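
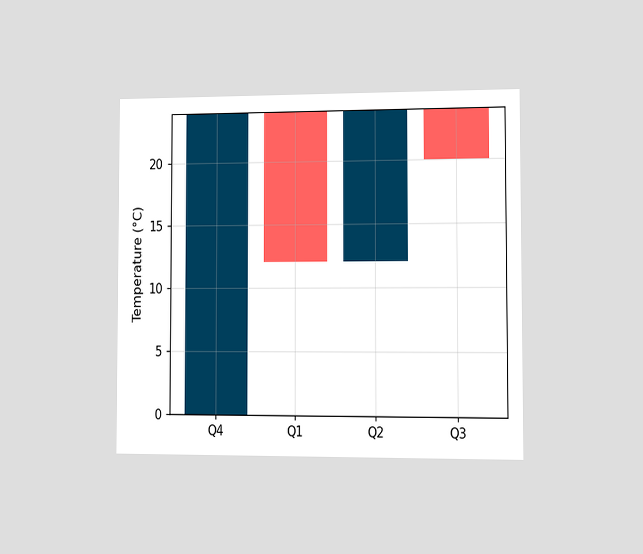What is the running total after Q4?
The chart is viewed slightly from the right. After Q4 the running total reaches 24°C.

24°C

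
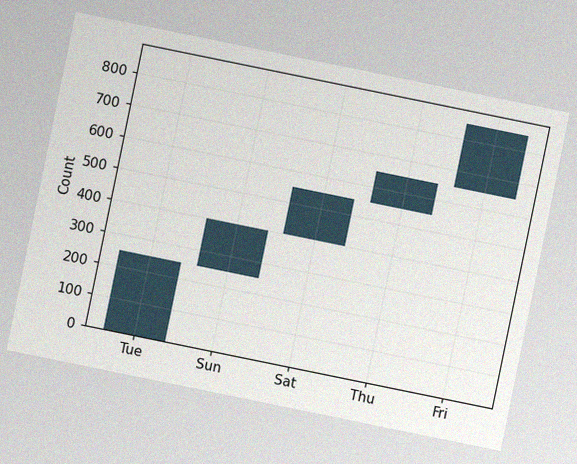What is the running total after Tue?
The chart is tilted about 12° clockwise, with some photo noise. After Tue the running total reaches 250.

250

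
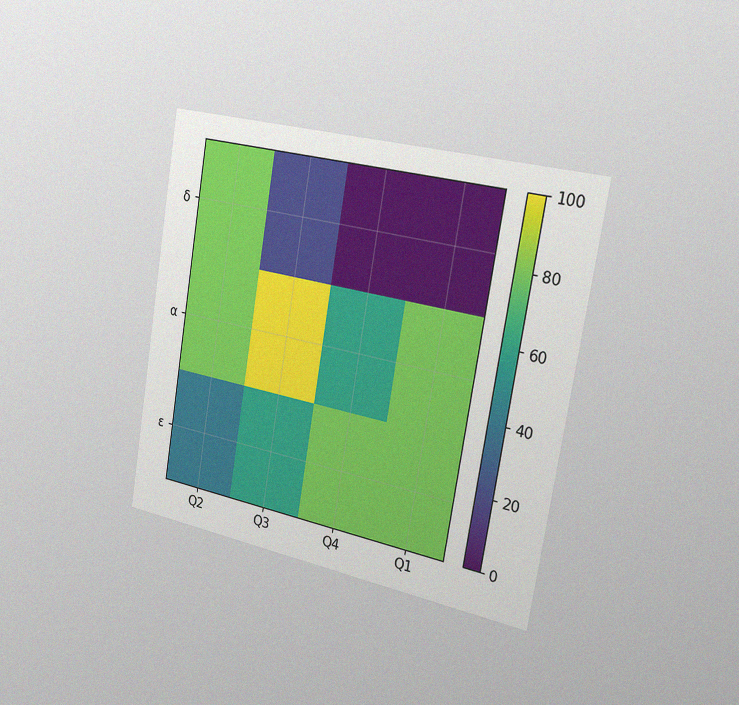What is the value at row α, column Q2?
The chart is tilted about 9° clockwise and viewed slightly from the right, with some photo noise. Matching cell (α, Q2) against the colorbar gives 80.

80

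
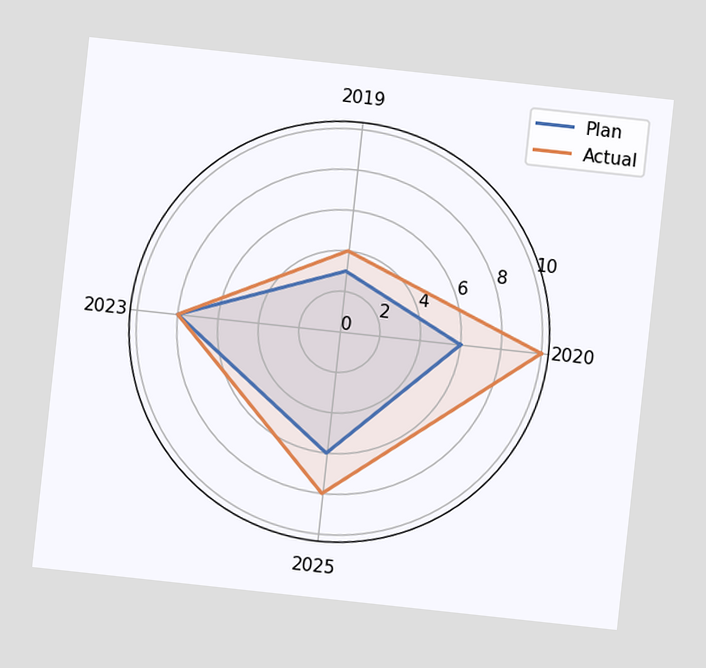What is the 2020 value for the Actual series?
The chart is tilted about 6° clockwise. On the 2020 axis, Actual reaches 10.

10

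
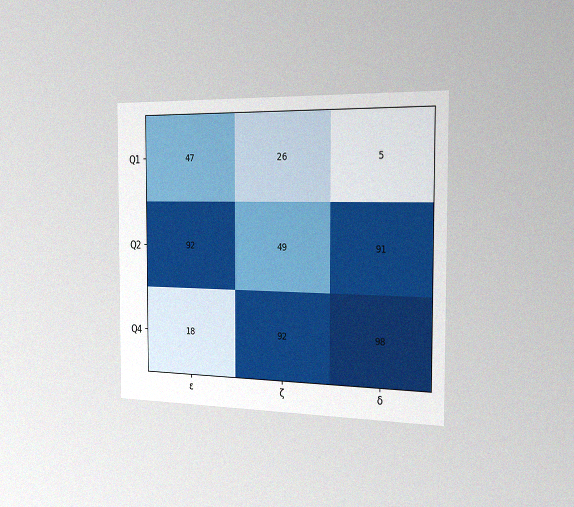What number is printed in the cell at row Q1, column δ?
5

The chart is viewed slightly from the right, with some photo noise. The (Q1, δ) cell reads 5.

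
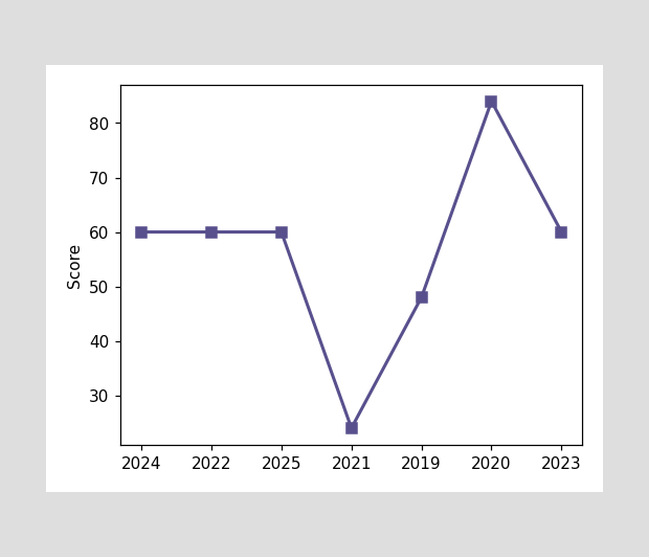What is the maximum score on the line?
84

The highest point is at 2020, and reading across to the y-axis gives 84.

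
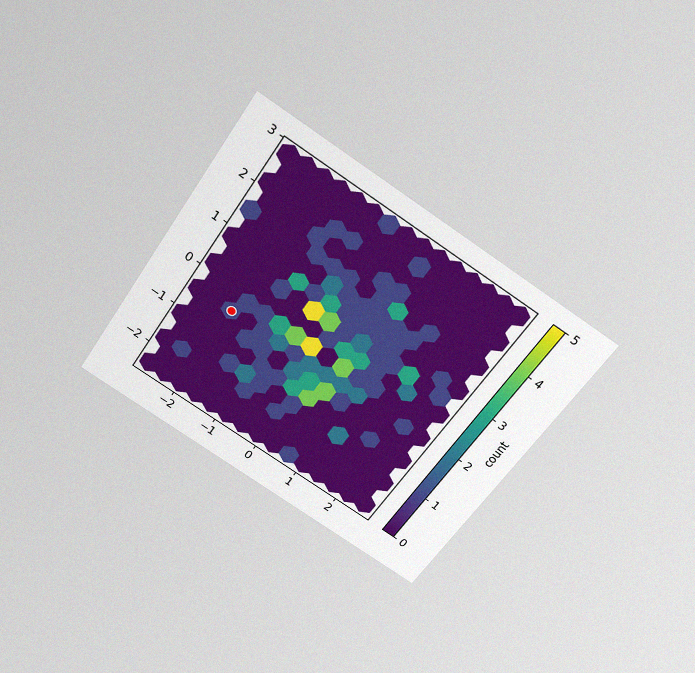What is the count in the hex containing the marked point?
The chart is tilted about 33° clockwise and viewed slightly from above, with some photo noise. The marked hex reads 1 on the colorbar.

1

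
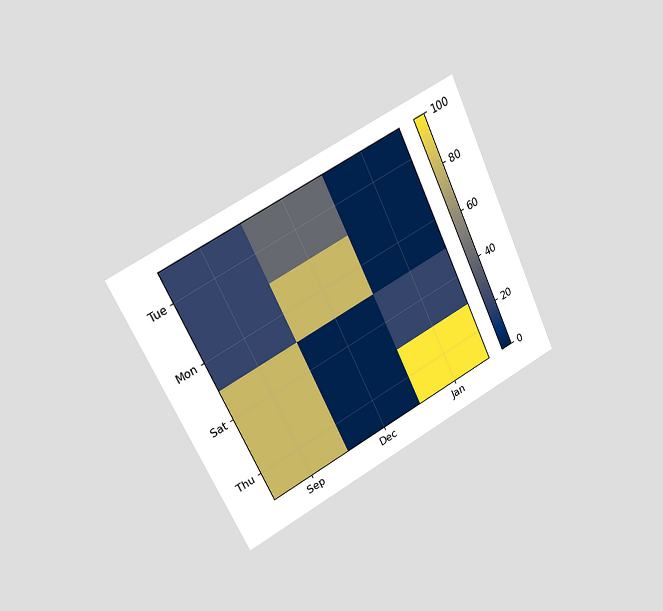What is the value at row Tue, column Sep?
The chart is tilted about 26° counter-clockwise and viewed slightly from the left. Matching cell (Tue, Sep) against the colorbar gives 20.

20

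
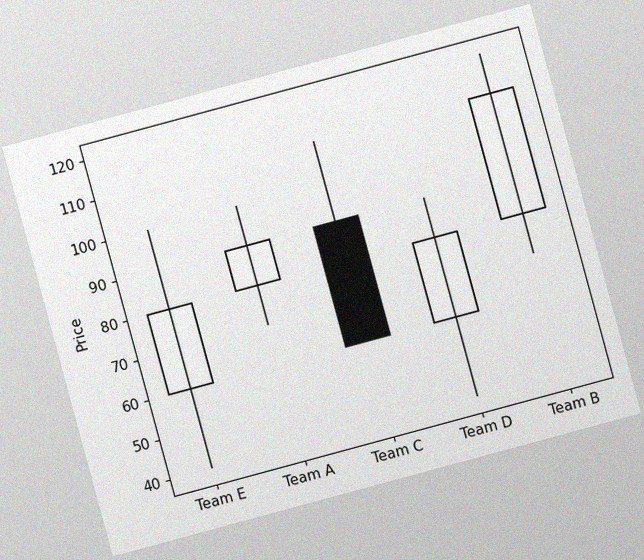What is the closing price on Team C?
The chart is tilted about 15° counter-clockwise, with some photo noise. The Team C candle closes at 60.

60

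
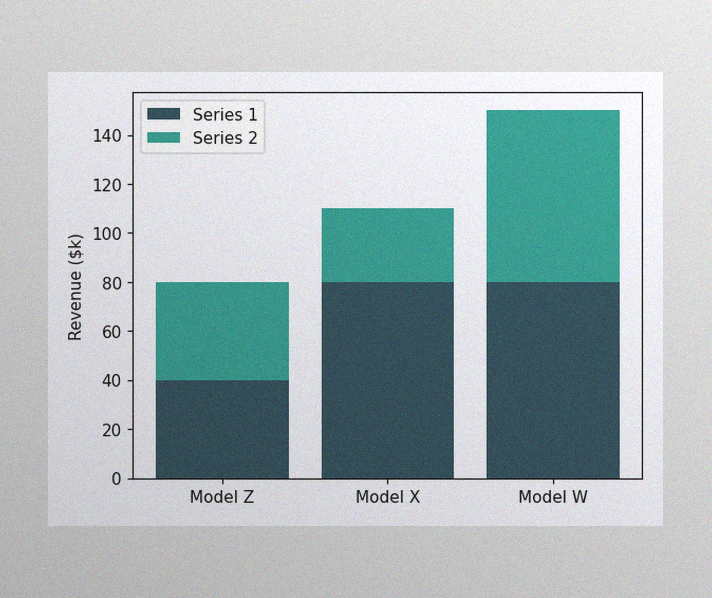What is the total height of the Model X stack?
$110k

The image has some photo noise and uneven lighting. The Model X stack's top reaches $110k on the y-axis.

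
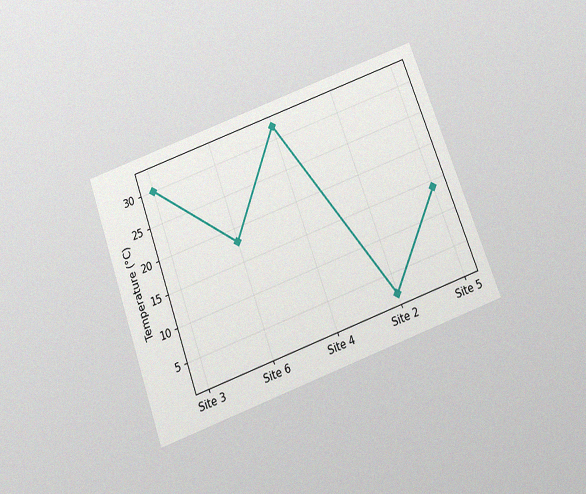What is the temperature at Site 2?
The chart is tilted about 20° counter-clockwise and viewed slightly from below, with some photo noise. At Site 2, the line is at 2°C.

2°C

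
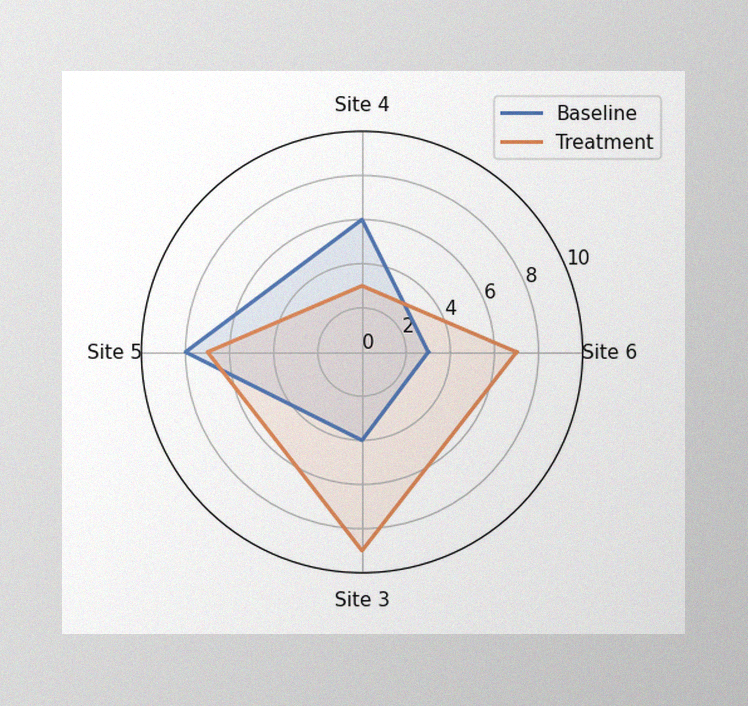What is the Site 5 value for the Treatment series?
7

The image has some photo noise and uneven lighting. On the Site 5 axis, Treatment reaches 7.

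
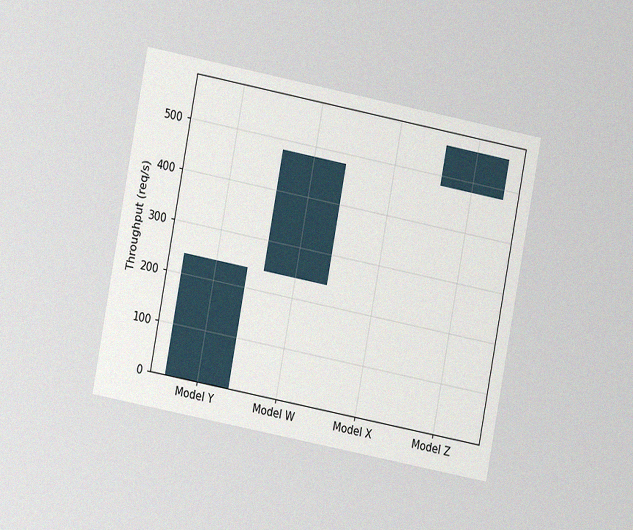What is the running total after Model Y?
240req/s

The chart is tilted about 11° clockwise and viewed at a slight angle, with some photo noise. After Model Y the running total reaches 240req/s.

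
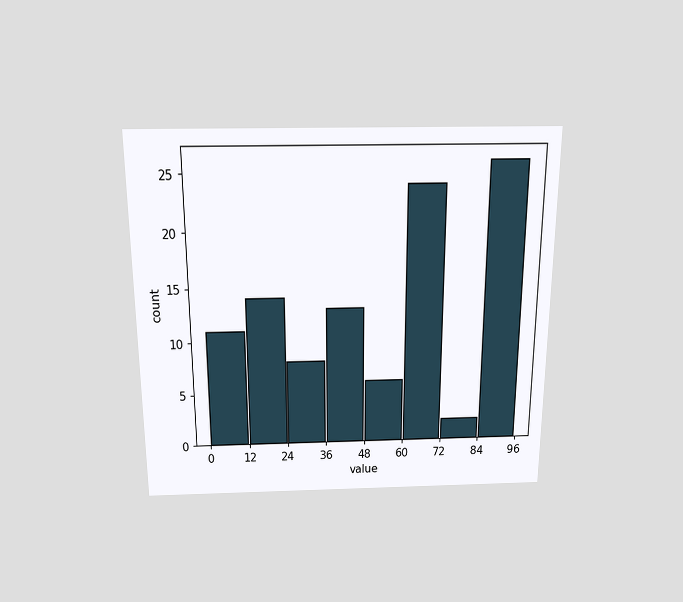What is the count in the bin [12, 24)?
14

The chart is viewed slightly from above. The [12, 24) bin has height 14.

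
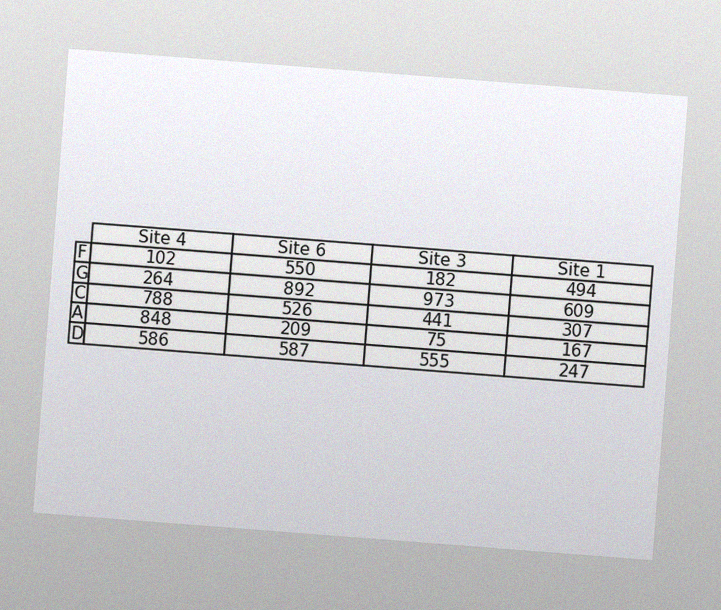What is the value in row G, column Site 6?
892

The chart is tilted about 4° clockwise, with some photo noise. The (G, Site 6) cell reads 892.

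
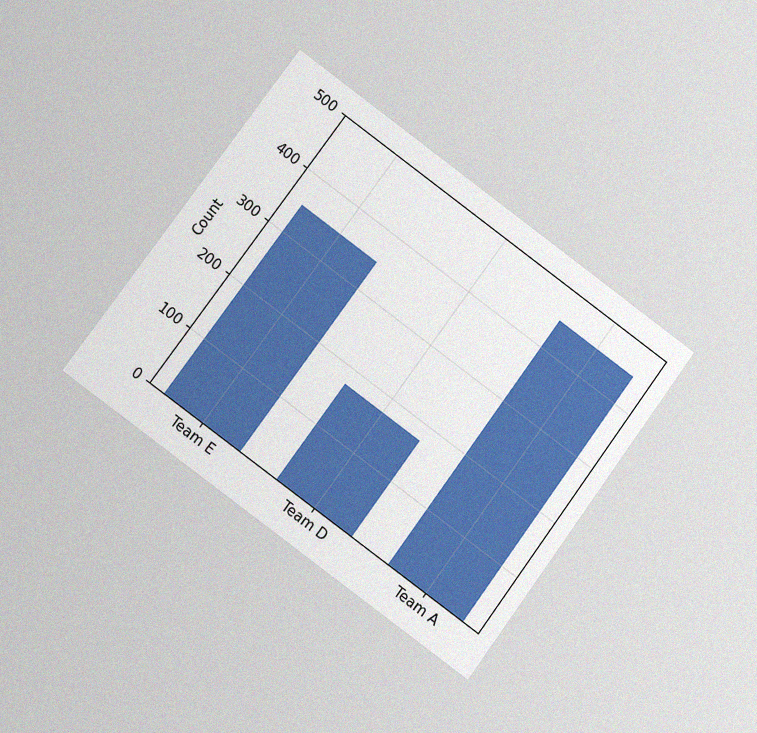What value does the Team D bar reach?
175

The chart is tilted about 36° clockwise and viewed at a slight angle, with some photo noise. Reading along the chart's y-axis, the Team D bar reaches 175.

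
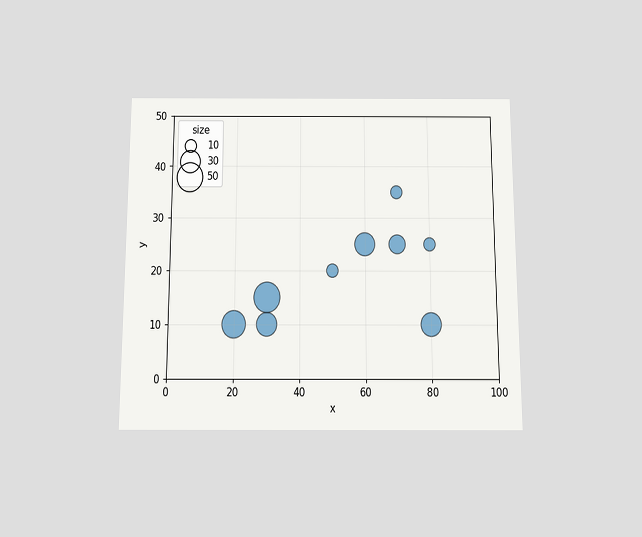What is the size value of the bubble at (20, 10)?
40

The chart is viewed slightly from below. Matching the bubble at (20, 10) against the size legend gives 40.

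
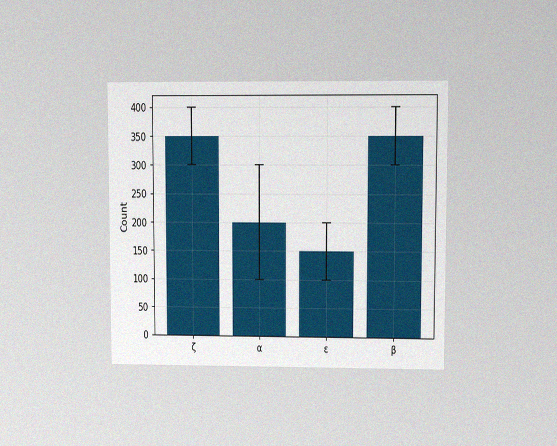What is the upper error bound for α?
300

The chart is viewed at a slight angle, with some photo noise. The α bar's upper whisker reaches 300.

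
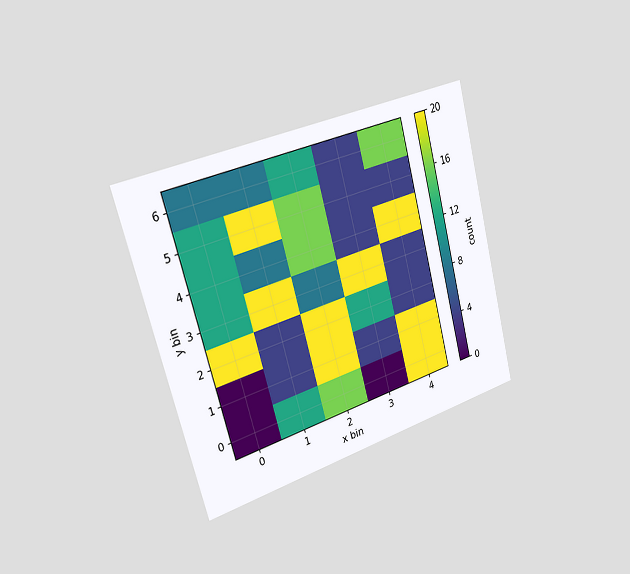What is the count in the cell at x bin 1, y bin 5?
The chart is tilted about 15° counter-clockwise and viewed slightly from the left. Matching the cell (1, 5) against the colorbar gives 20.

20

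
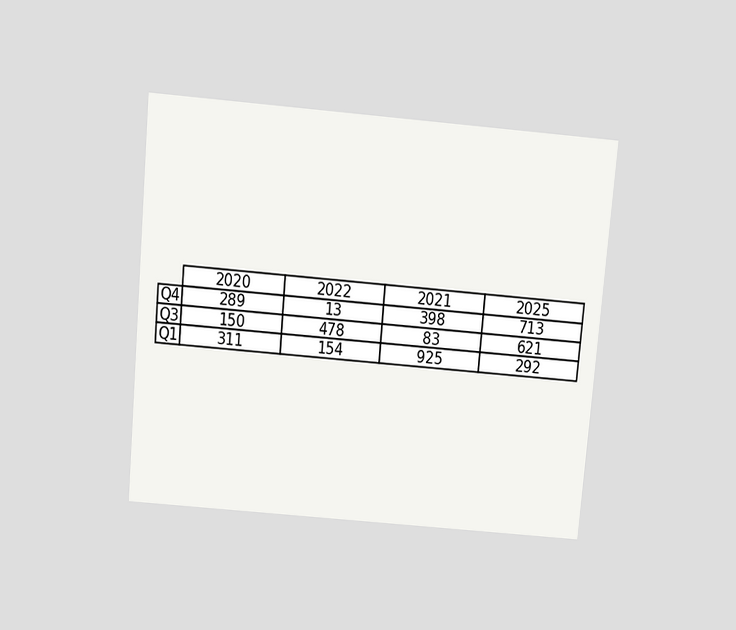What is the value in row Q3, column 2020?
150

The chart is tilted about 5° clockwise and viewed slightly from above. The (Q3, 2020) cell reads 150.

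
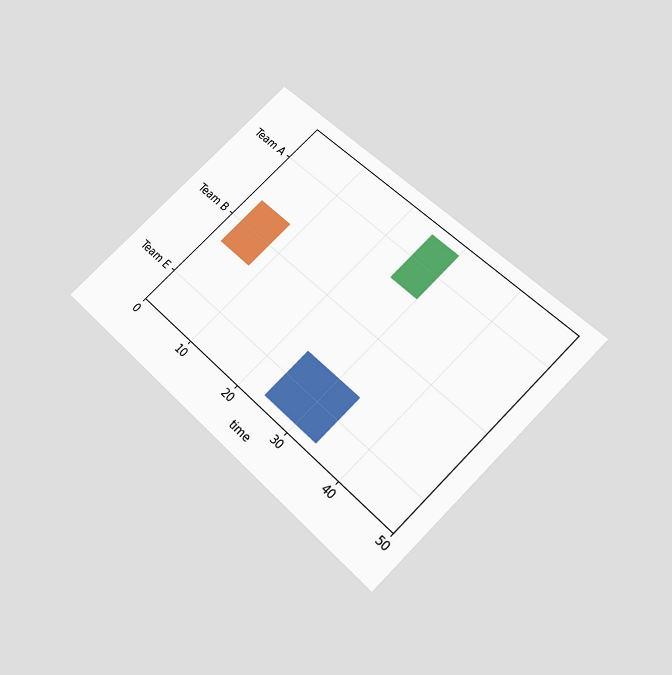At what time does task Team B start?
The chart is tilted about 45° clockwise and viewed slightly from below. The Team B bar begins at t=2.

2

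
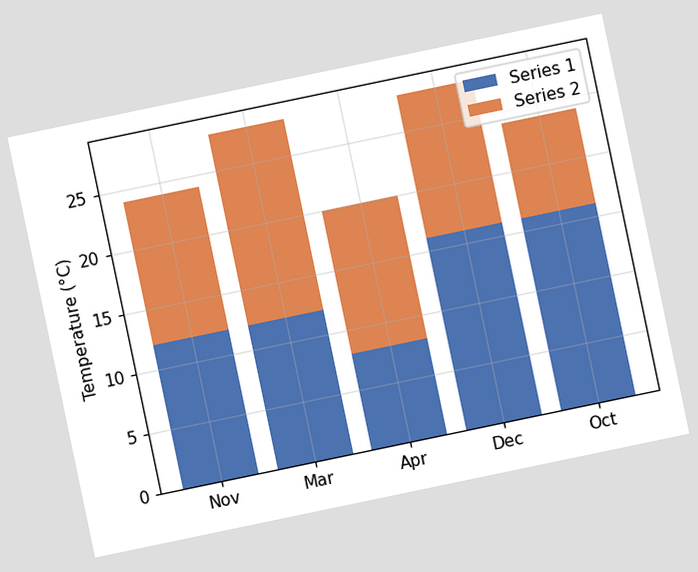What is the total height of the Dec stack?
28°C

The chart is tilted about 12° counter-clockwise. The Dec stack's top reaches 28°C on the y-axis.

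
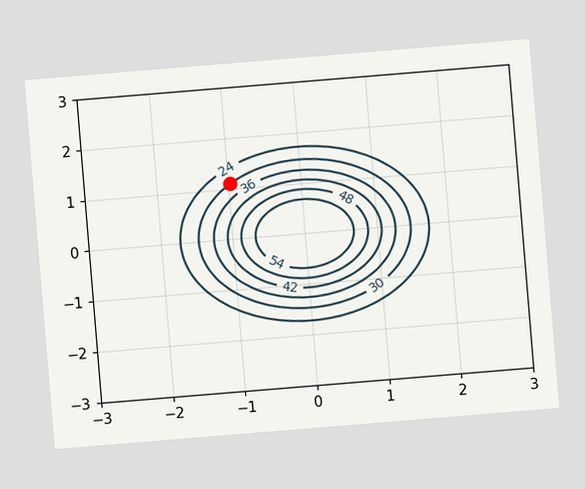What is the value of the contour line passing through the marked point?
30

The chart is tilted about 5° counter-clockwise. The marked point sits on the contour labelled 30.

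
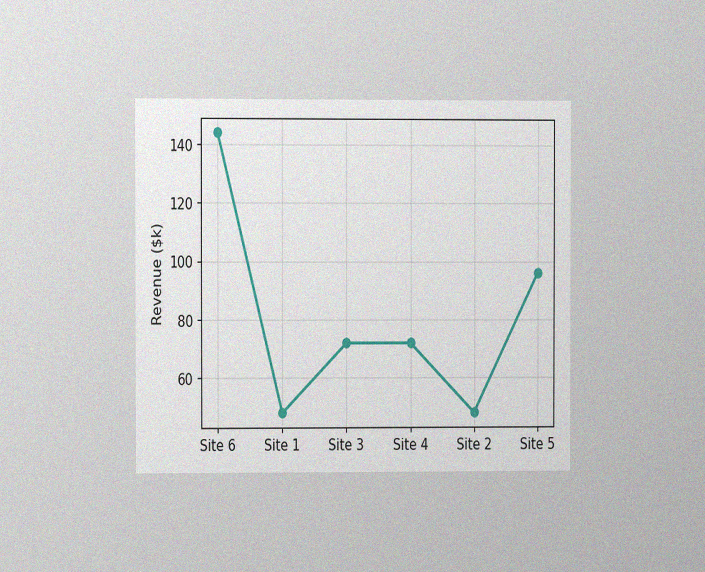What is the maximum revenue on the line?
$144k

The chart is viewed at a slight angle, with some photo noise. The highest point is at Site 6, and reading across to the y-axis gives $144k.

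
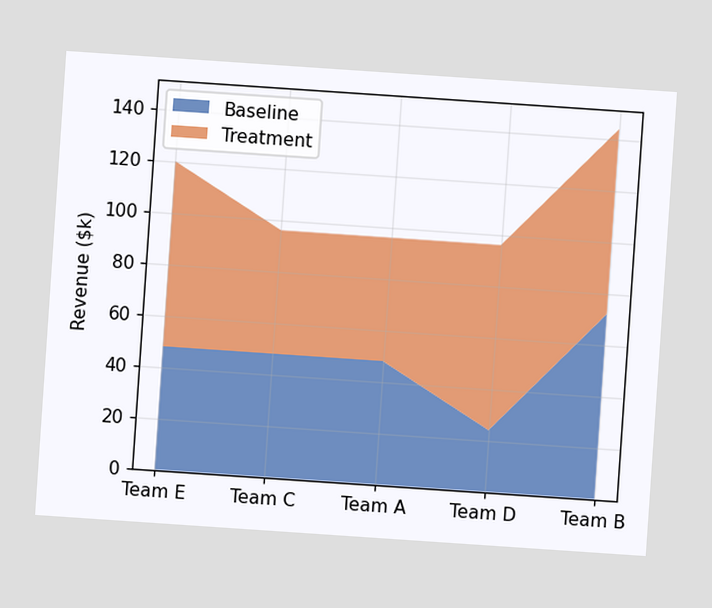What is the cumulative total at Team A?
The chart is tilted about 4° clockwise. The stacked total at Team A reaches $96k.

$96k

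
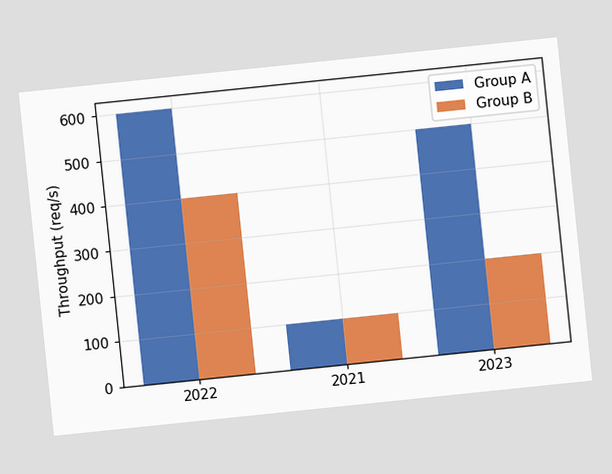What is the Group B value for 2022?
The chart is tilted about 6° counter-clockwise. The Group B bar at 2022 reaches 400req/s on the y-axis.

400req/s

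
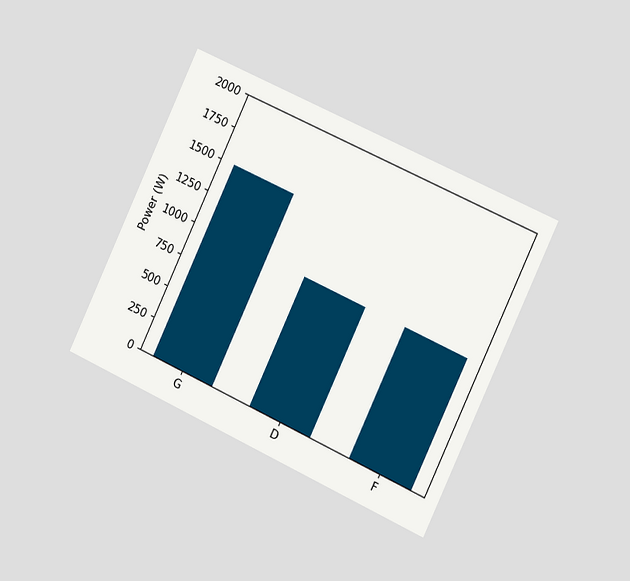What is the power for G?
1500W

The chart is tilted about 25° clockwise and viewed slightly from the right. Reading along the chart's y-axis, the G bar reaches 1500W.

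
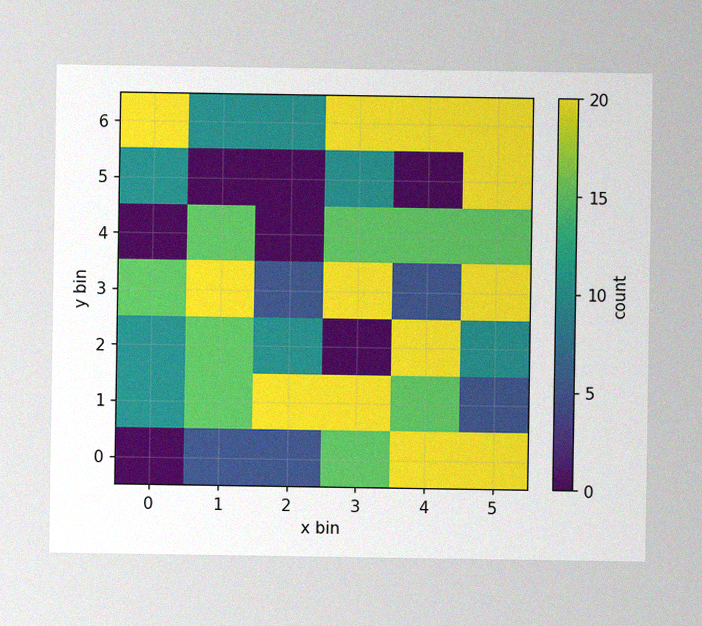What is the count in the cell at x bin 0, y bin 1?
10

The image has some photo noise and uneven lighting. Matching the cell (0, 1) against the colorbar gives 10.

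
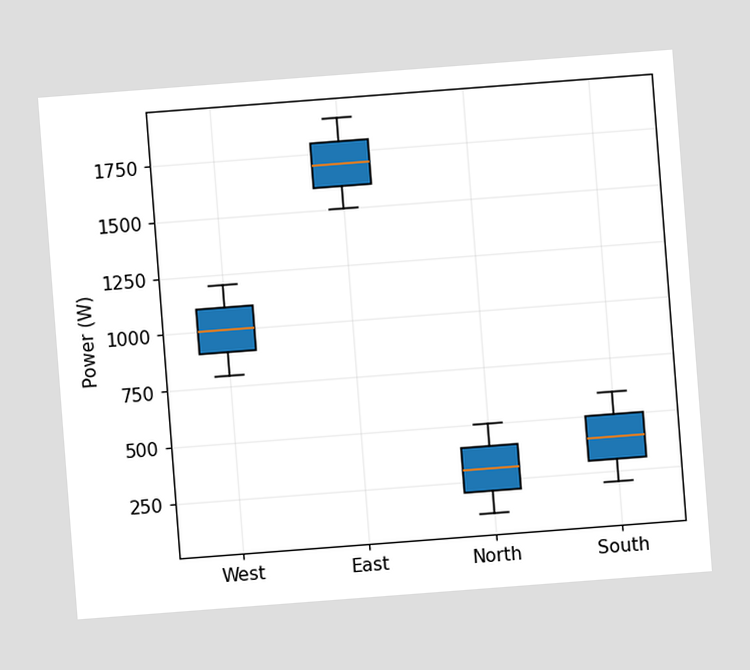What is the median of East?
1700W

The chart is tilted about 4° counter-clockwise. The median line in the East box sits at 1700W.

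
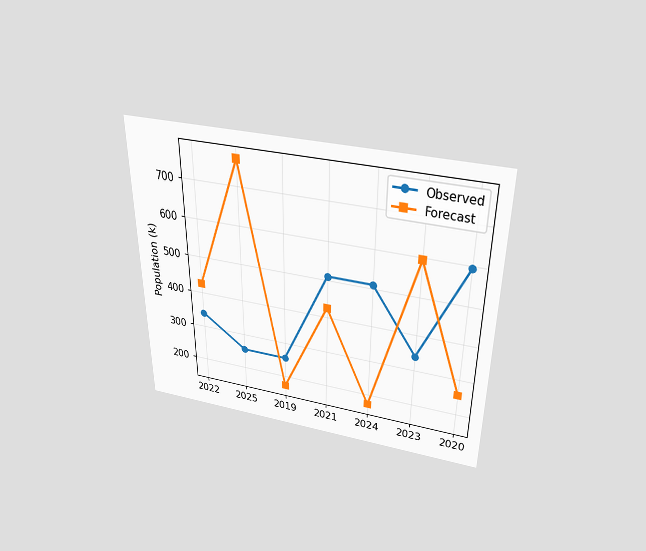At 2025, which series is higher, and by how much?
Forecast, by 510k

The chart is viewed slightly from above. At 2025, Forecast sits above the other line by 510k.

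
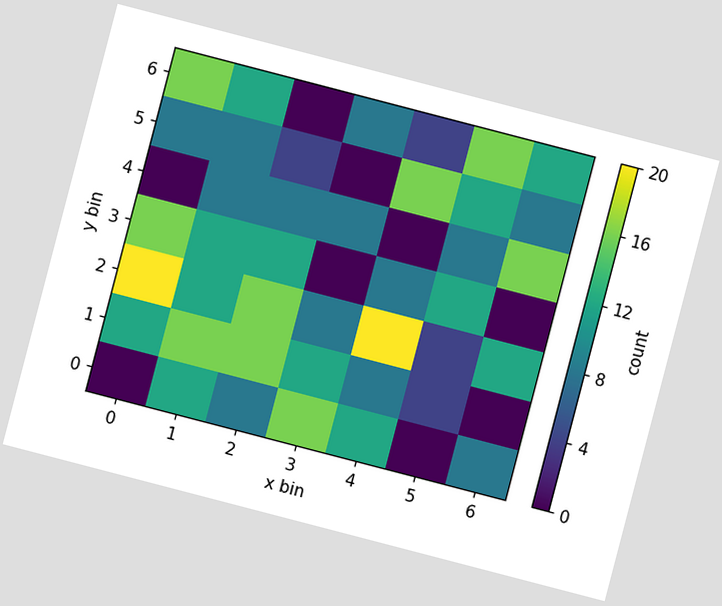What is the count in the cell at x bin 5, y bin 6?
16

The chart is tilted about 15° clockwise. Matching the cell (5, 6) against the colorbar gives 16.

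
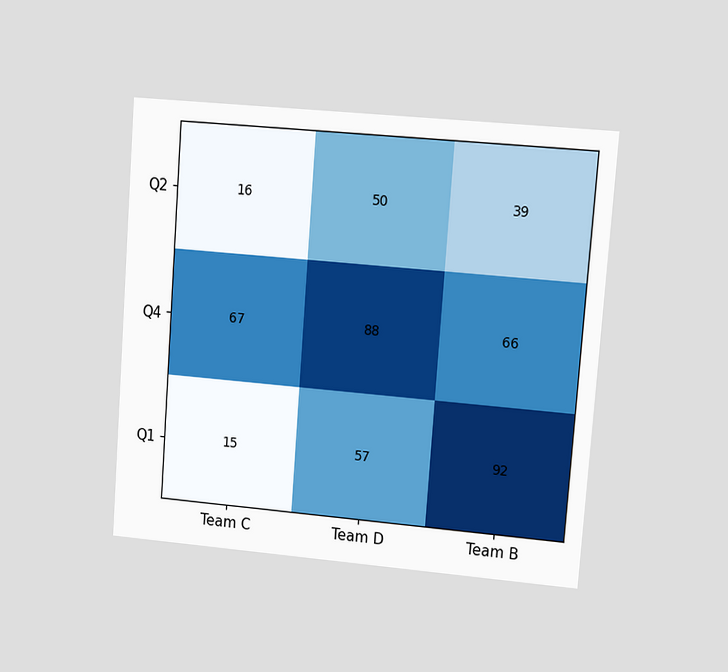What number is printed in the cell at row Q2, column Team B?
The chart is tilted about 4° clockwise and viewed at a slight angle. The (Q2, Team B) cell reads 39.

39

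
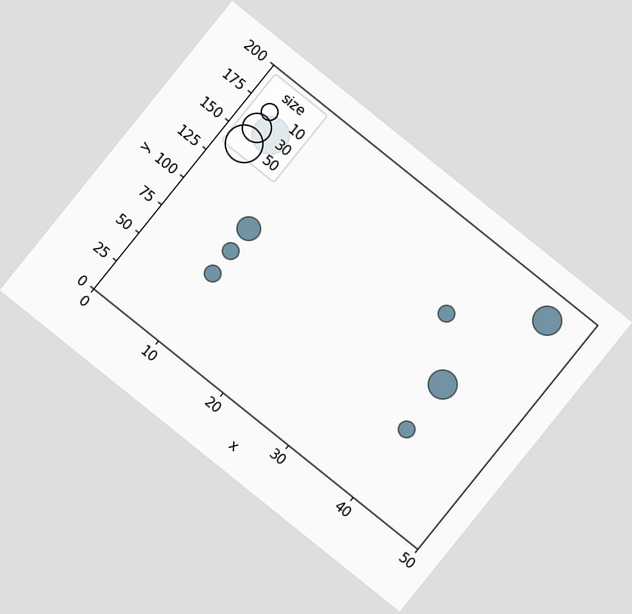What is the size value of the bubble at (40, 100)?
30

The chart is tilted about 39° clockwise. Matching the bubble at (40, 100) against the size legend gives 30.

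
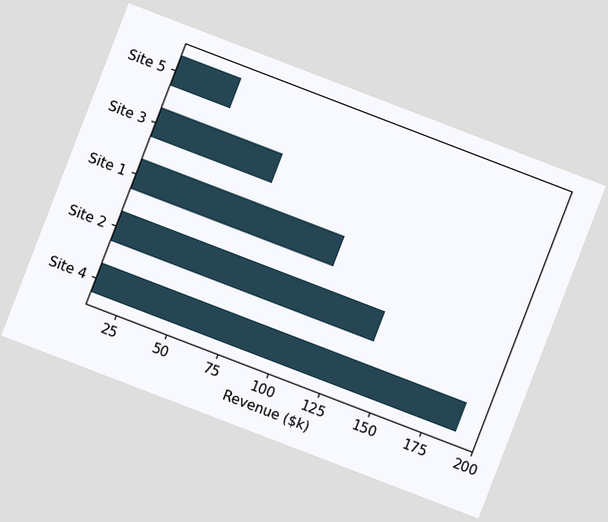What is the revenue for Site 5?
The chart is tilted about 21° clockwise. Reading along the chart's x-axis, the Site 5 bar reaches $40k.

$40k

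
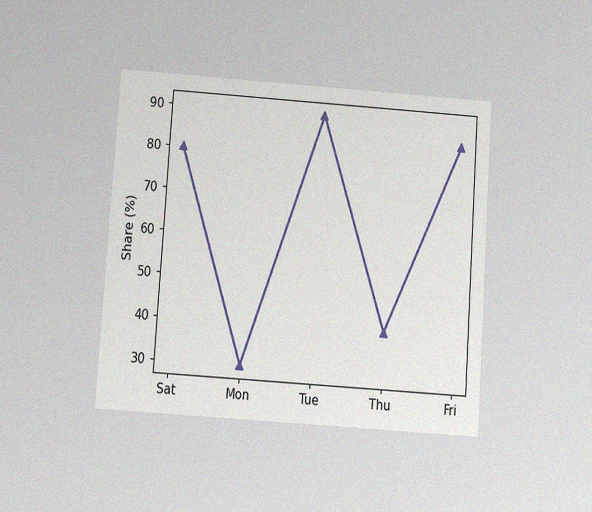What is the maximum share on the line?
90%

The chart is tilted about 4° clockwise and viewed at a slight angle, with some photo noise. The highest point is at Tue, and reading across to the y-axis gives 90%.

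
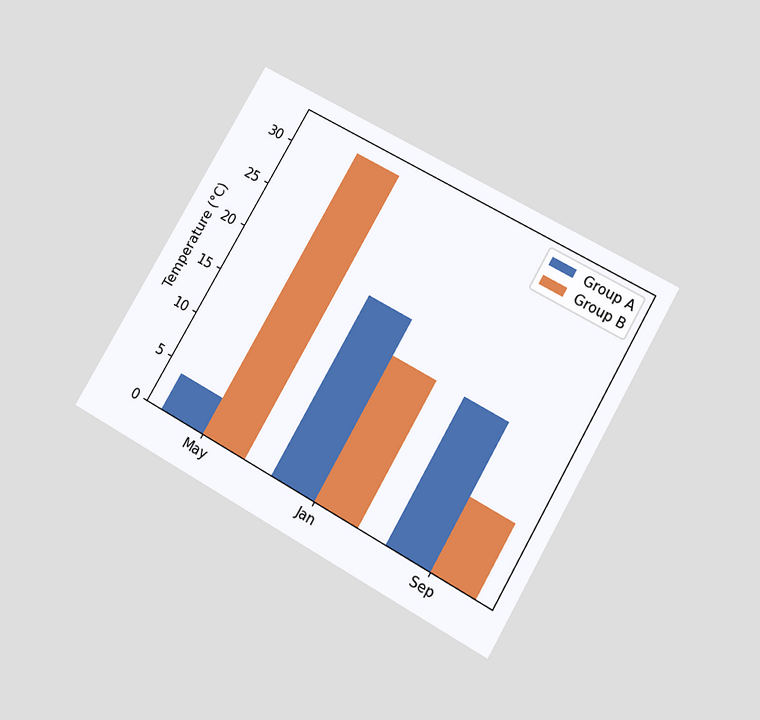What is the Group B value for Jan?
16°C

The chart is tilted about 30° clockwise and viewed slightly from below. The Group B bar at Jan reaches 16°C on the y-axis.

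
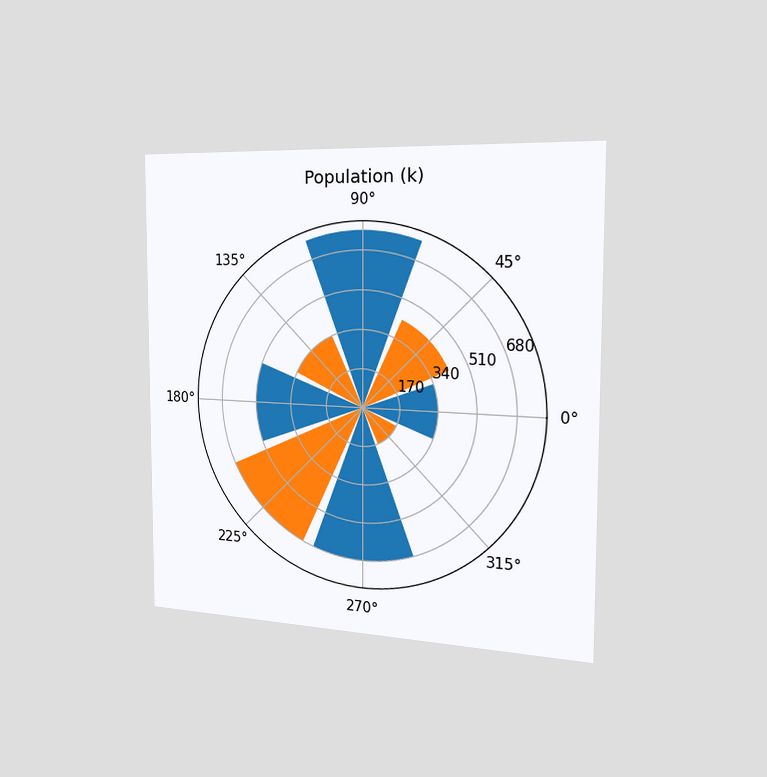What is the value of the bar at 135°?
340k

The chart is viewed slightly from the right. The bar at 135° reaches 340k on the radial axis.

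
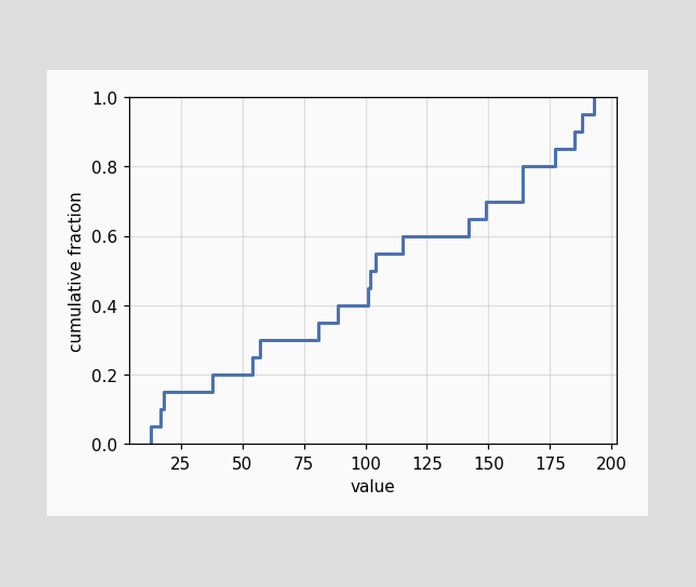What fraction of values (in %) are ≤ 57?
30%

At x=57 the ECDF step is at 30%.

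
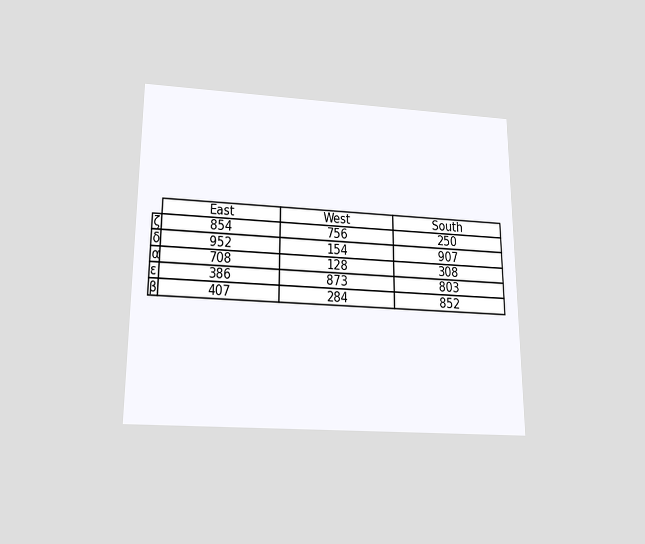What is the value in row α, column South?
The chart is viewed slightly from below. The (α, South) cell reads 308.

308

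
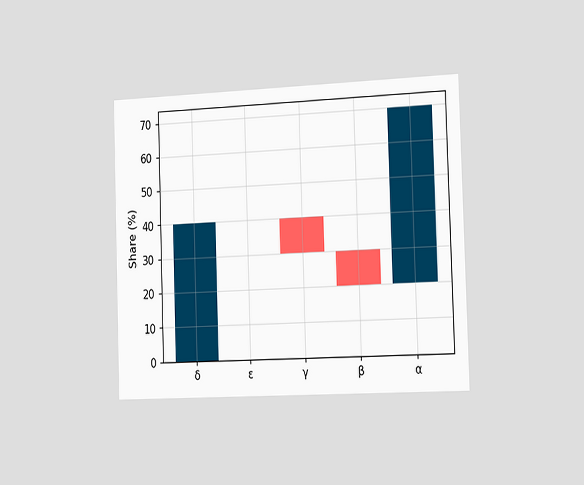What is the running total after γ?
The chart is viewed slightly from the right. After γ the running total reaches 30%.

30%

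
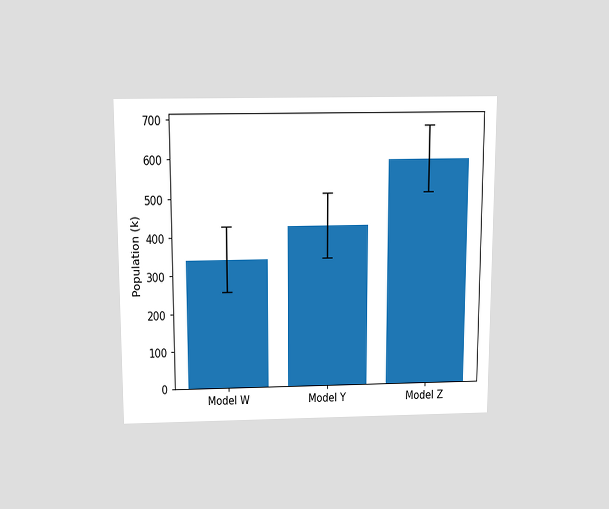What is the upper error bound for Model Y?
510k

The chart is viewed slightly from above. The Model Y bar's upper whisker reaches 510k.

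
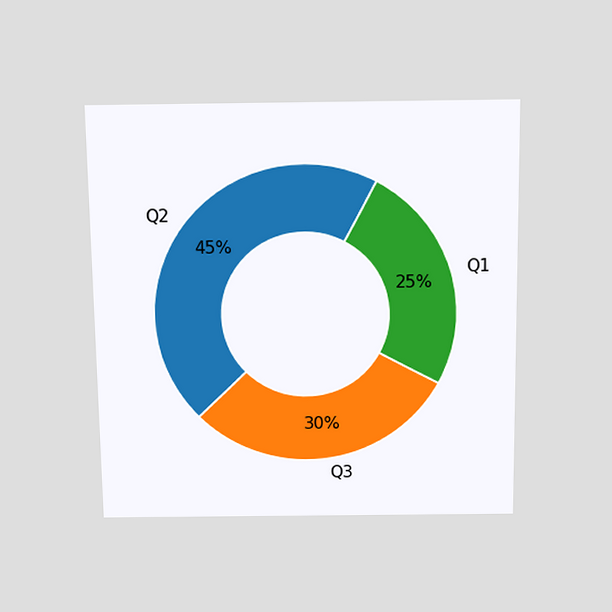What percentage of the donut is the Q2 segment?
45%

The chart is viewed slightly from above. The Q2 segment takes up 45% of the ring.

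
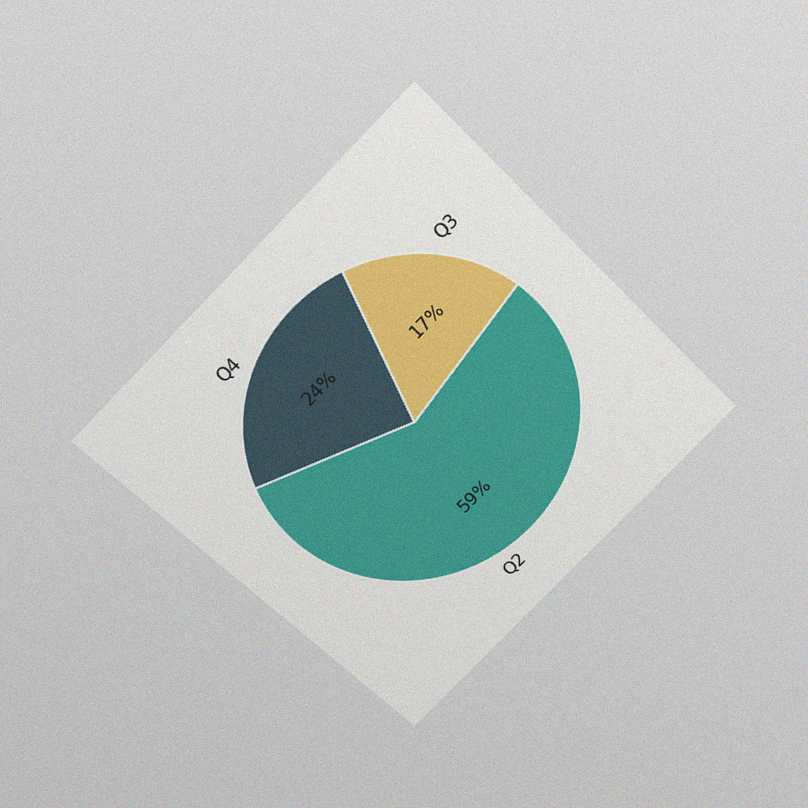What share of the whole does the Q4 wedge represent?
24%

The chart is tilted about 45° counter-clockwise and viewed slightly from above, with some photo noise. The Q4 slice takes up 24% of the pie.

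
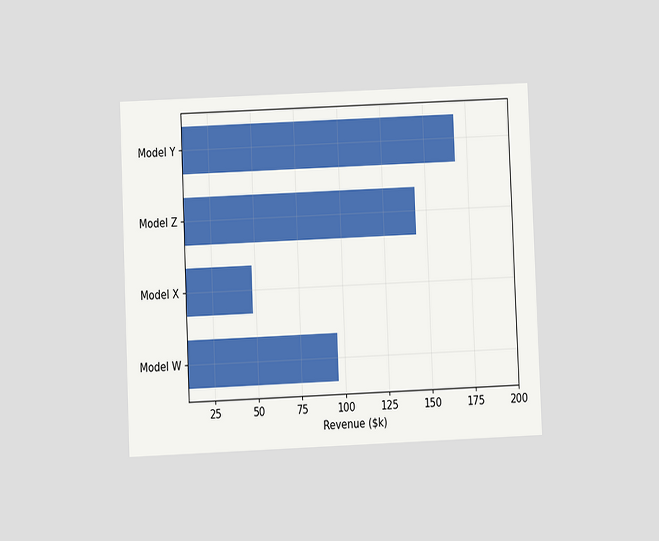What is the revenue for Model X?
The chart is tilted about 2° counter-clockwise and viewed at a slight angle. Reading along the chart's x-axis, the Model X bar reaches $48k.

$48k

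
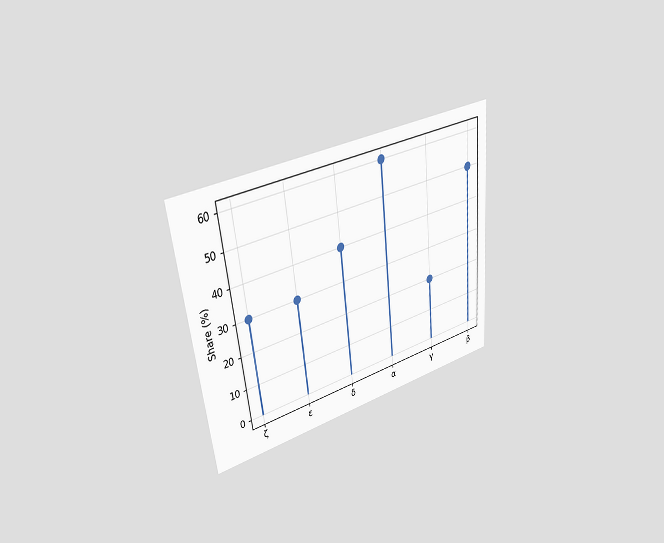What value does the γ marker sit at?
20%

The chart is tilted about 6° counter-clockwise and viewed at a slight angle. The γ marker sits at 20%.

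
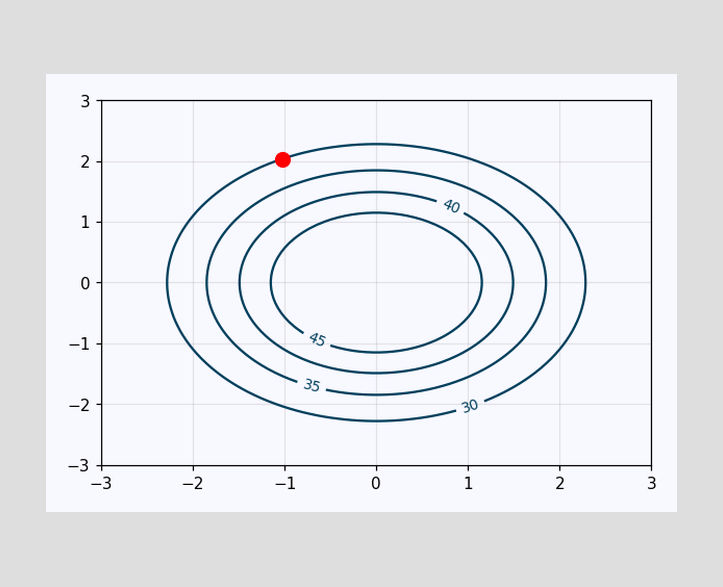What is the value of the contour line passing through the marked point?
The marked point sits on the contour labelled 30.

30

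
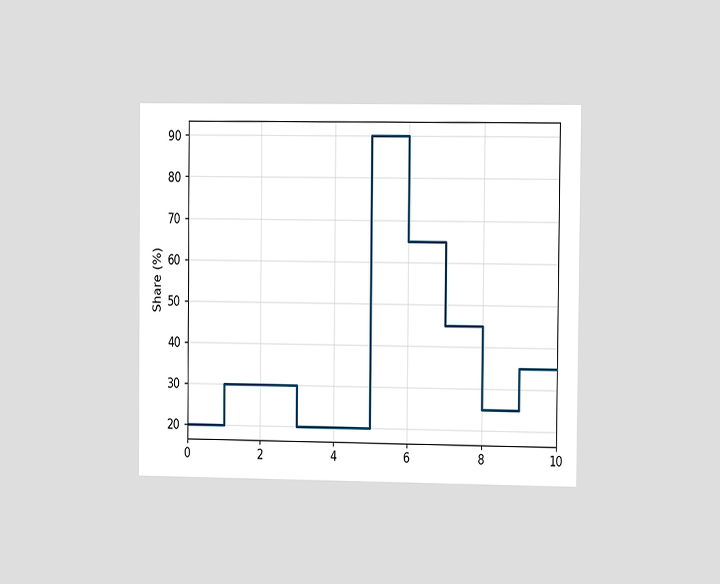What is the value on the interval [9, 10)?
The chart is viewed slightly from the right. On [9, 10) the step sits at 35%.

35%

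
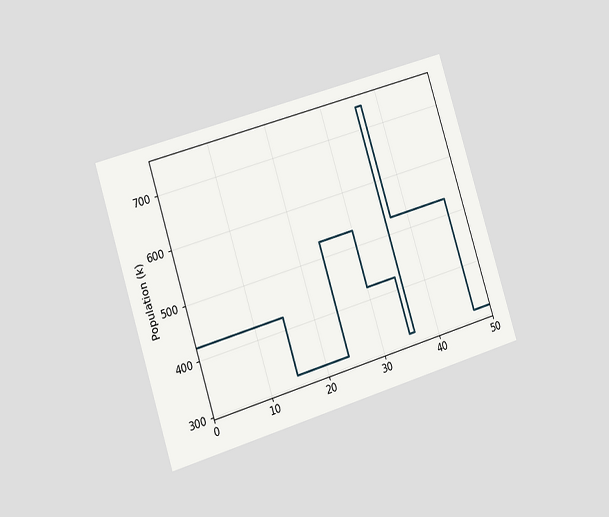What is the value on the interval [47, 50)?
318k

The chart is tilted about 17° counter-clockwise and viewed slightly from the left. On [47, 50) the step sits at 318k.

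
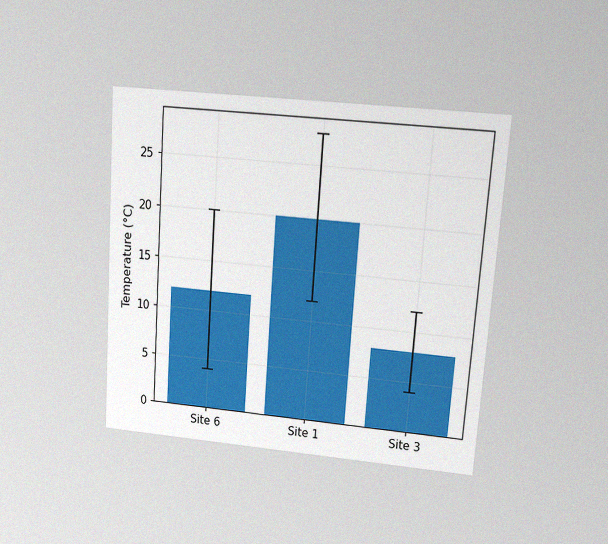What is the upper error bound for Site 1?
28°C

The chart is tilted about 4° clockwise and viewed at a slight angle, with some photo noise. The Site 1 bar's upper whisker reaches 28°C.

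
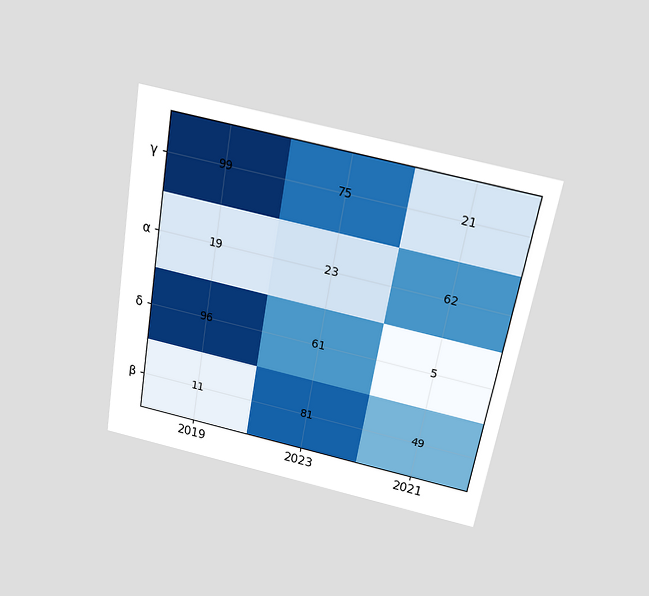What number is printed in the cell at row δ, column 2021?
5

The chart is tilted about 10° clockwise and viewed slightly from above. The (δ, 2021) cell reads 5.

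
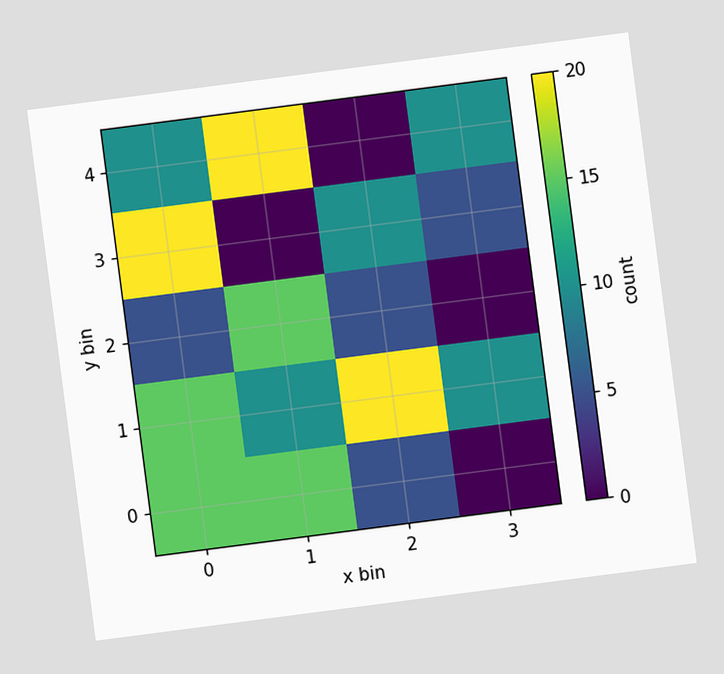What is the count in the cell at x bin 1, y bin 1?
The chart is tilted about 7° counter-clockwise. Matching the cell (1, 1) against the colorbar gives 10.

10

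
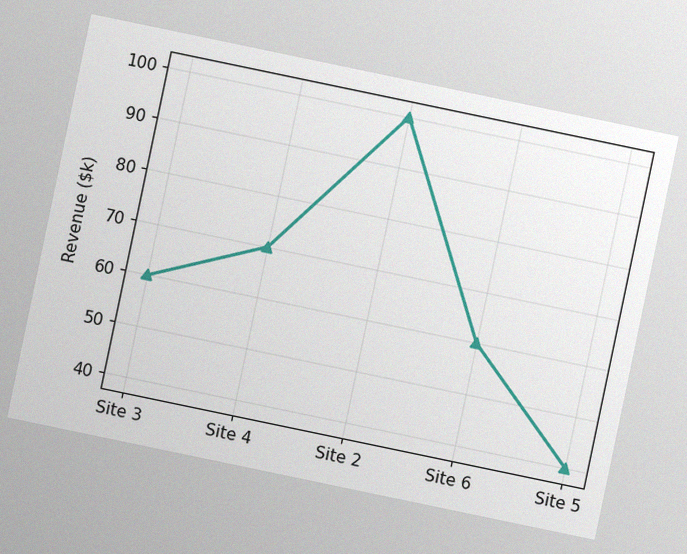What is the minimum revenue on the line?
The chart is tilted about 12° clockwise, with some photo noise. The lowest point is at Site 5, and reading across to the y-axis gives $40k.

$40k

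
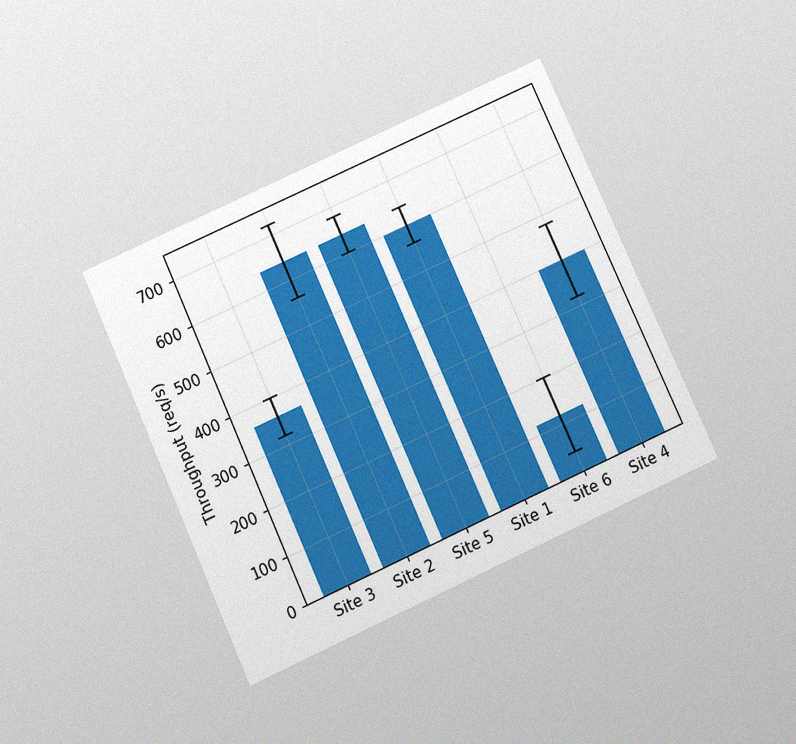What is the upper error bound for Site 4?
480req/s

The chart is tilted about 24° counter-clockwise and viewed slightly from below, with some photo noise. The Site 4 bar's upper whisker reaches 480req/s.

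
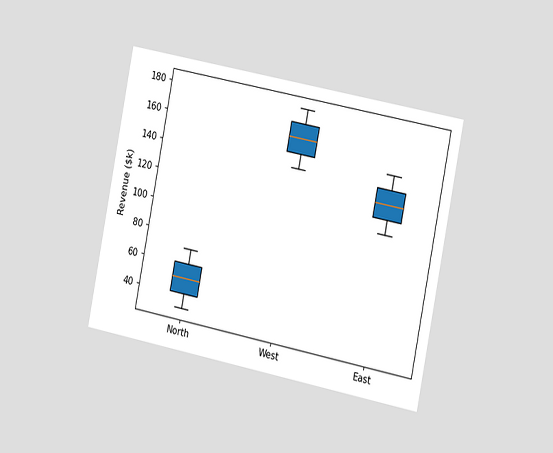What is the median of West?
The chart is tilted about 11° clockwise and viewed slightly from the right. The median line in the West box sits at $160k.

$160k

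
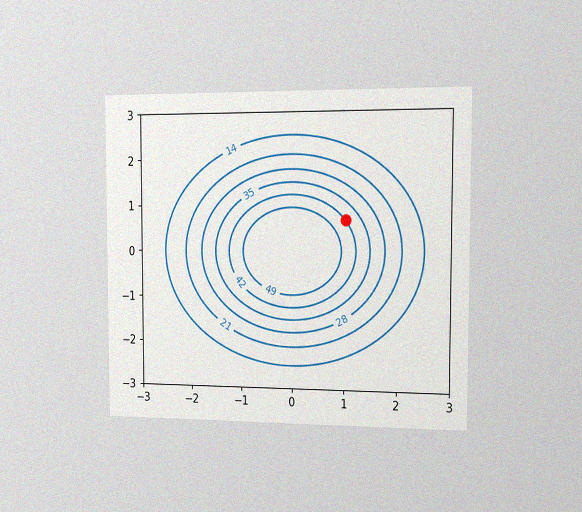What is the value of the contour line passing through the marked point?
The chart is viewed slightly from the right, with some photo noise. The marked point sits on the contour labelled 42.

42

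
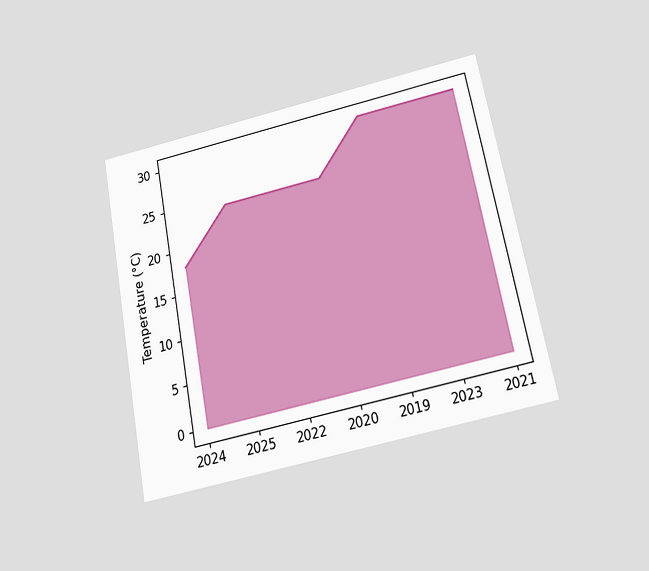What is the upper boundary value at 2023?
The chart is tilted about 11° counter-clockwise and viewed slightly from below. At 2023 the upper boundary is at 30°C.

30°C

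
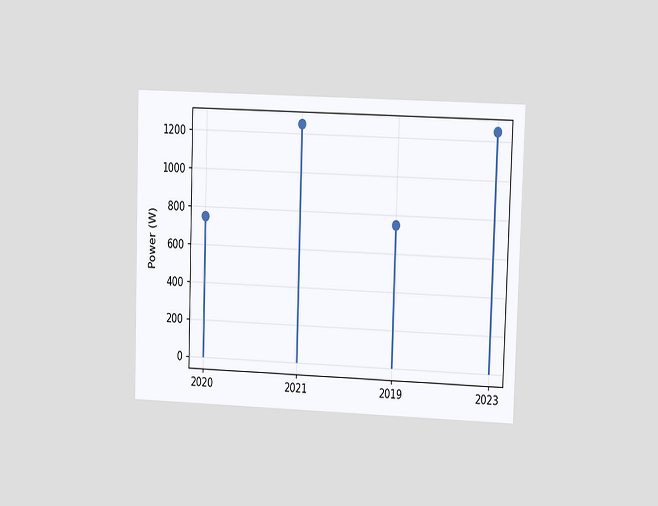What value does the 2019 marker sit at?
750W

The chart is viewed at a slight angle. The 2019 marker sits at 750W.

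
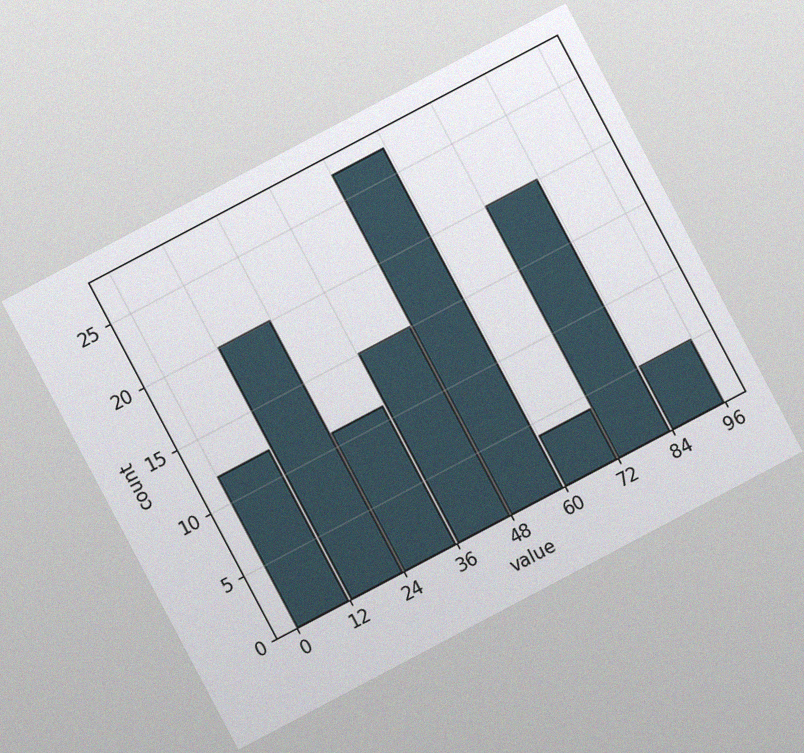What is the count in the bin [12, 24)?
20

The chart is tilted about 28° counter-clockwise, with some photo noise. The [12, 24) bin has height 20.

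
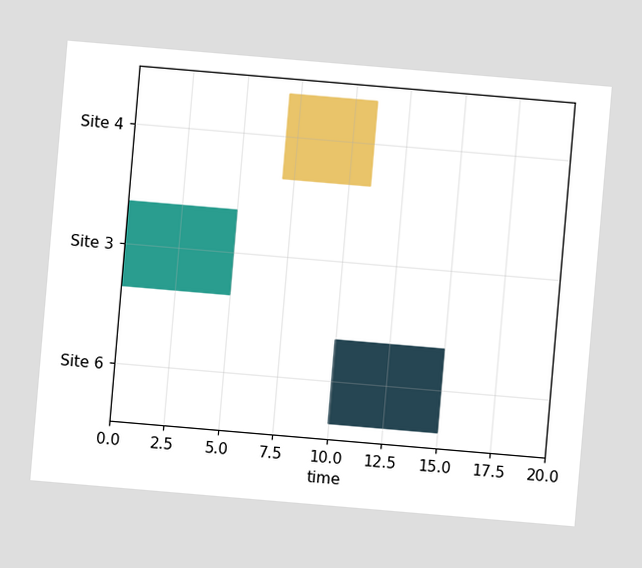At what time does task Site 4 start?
7

The chart is tilted about 5° clockwise. The Site 4 bar begins at t=7.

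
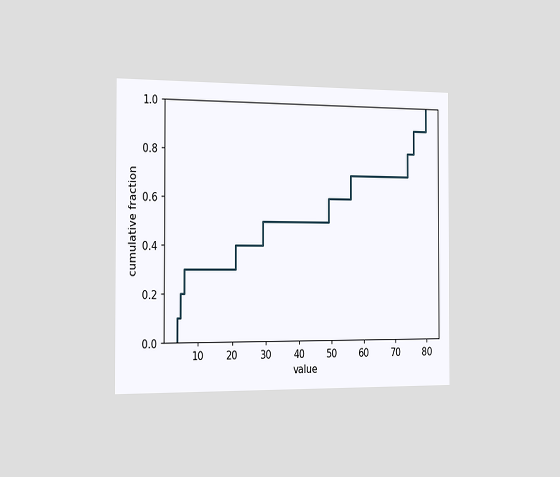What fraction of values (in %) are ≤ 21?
The chart is viewed slightly from the left. At x=21 the ECDF step is at 40%.

40%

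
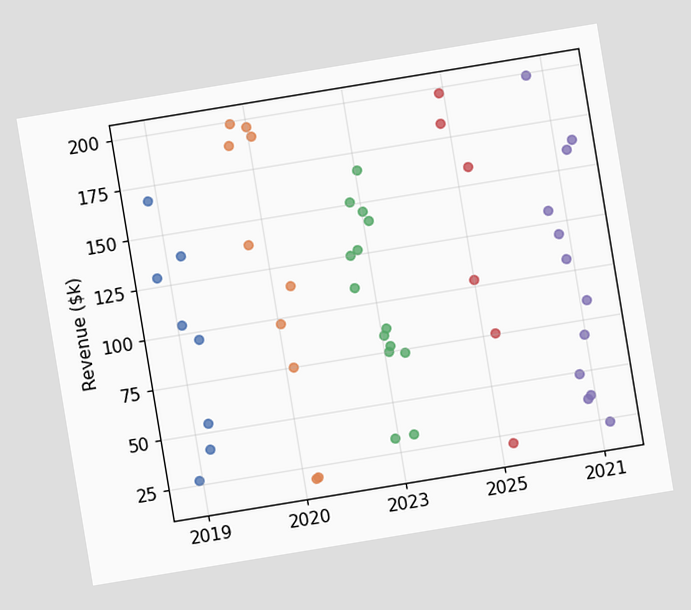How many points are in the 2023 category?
The chart is tilted about 9° counter-clockwise. Counting the markers in the 2023 column gives 14.

14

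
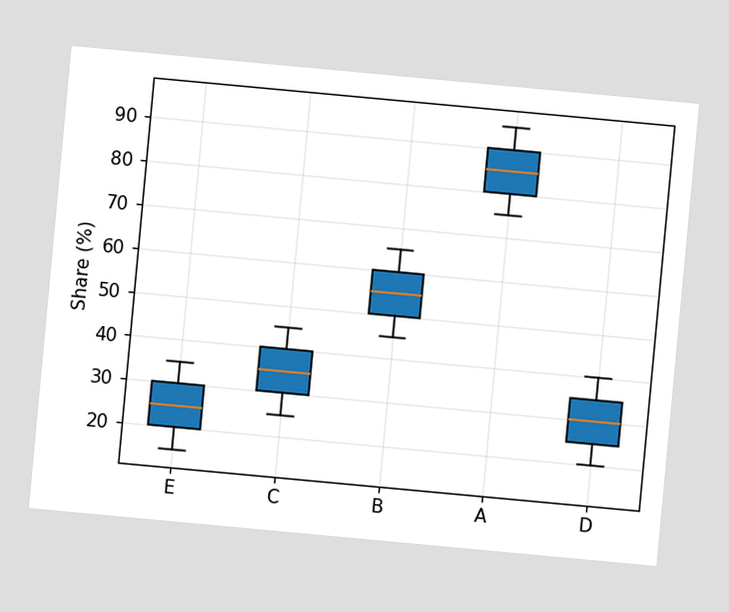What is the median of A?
85%

The chart is tilted about 5° clockwise. The median line in the A box sits at 85%.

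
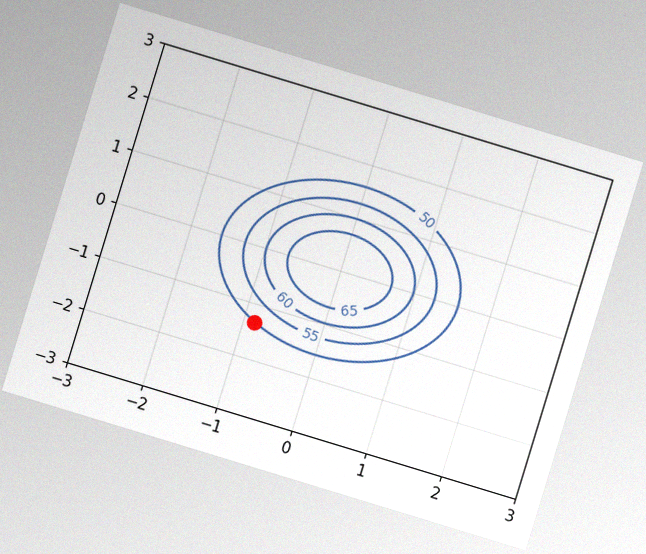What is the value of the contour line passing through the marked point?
The chart is tilted about 17° clockwise, with some photo noise. The marked point sits on the contour labelled 50.

50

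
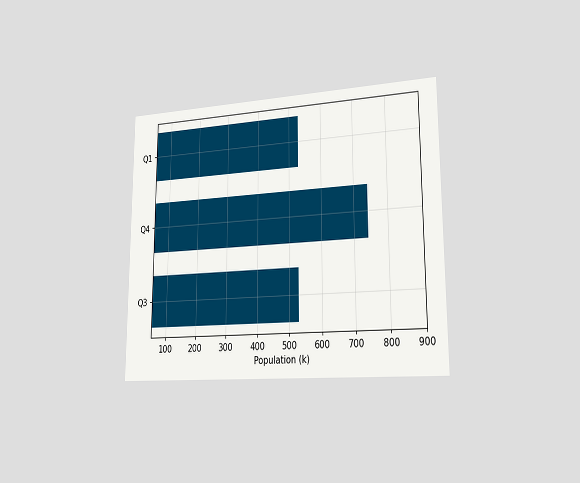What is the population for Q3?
530k

The chart is viewed slightly from the right. Reading along the chart's x-axis, the Q3 bar reaches 530k.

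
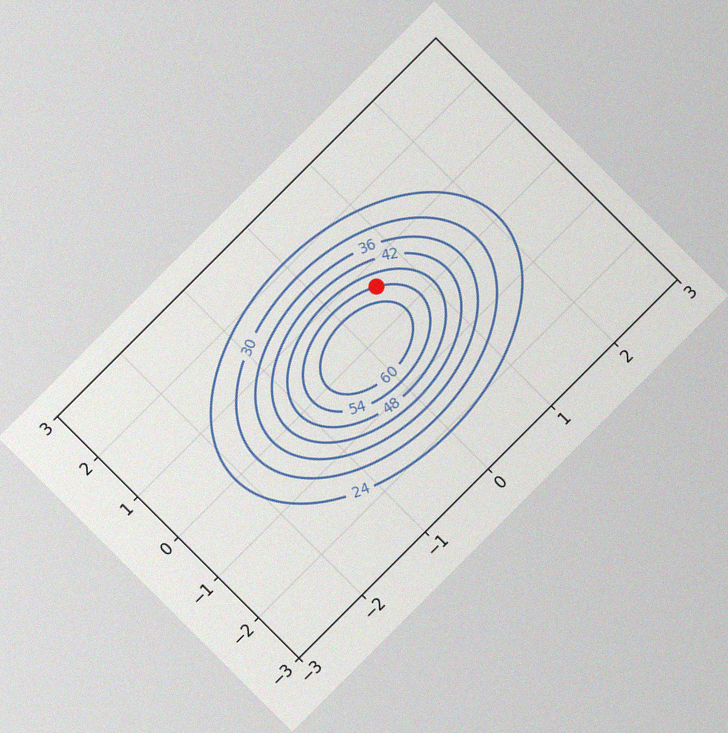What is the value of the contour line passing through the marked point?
54

The chart is tilted about 45° counter-clockwise, with some photo noise. The marked point sits on the contour labelled 54.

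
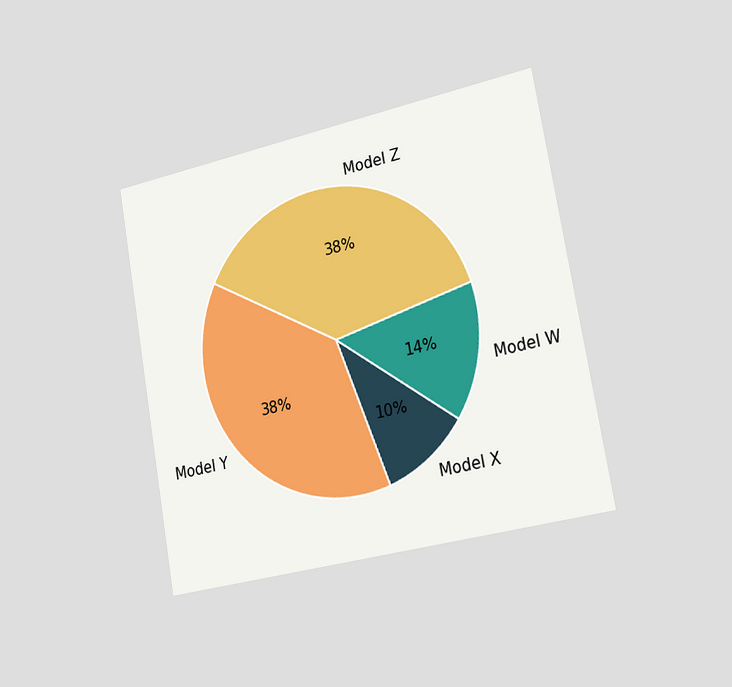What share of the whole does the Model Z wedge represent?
38%

The chart is tilted about 10° counter-clockwise and viewed slightly from the right. The Model Z slice takes up 38% of the pie.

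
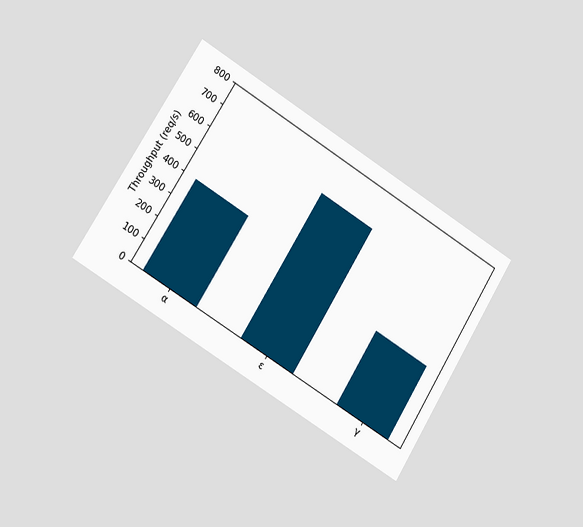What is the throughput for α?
The chart is tilted about 32° clockwise and viewed slightly from the left. Reading along the chart's y-axis, the α bar reaches 400req/s.

400req/s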